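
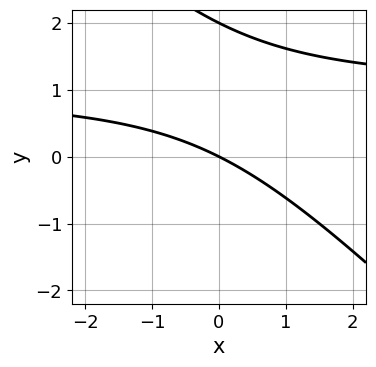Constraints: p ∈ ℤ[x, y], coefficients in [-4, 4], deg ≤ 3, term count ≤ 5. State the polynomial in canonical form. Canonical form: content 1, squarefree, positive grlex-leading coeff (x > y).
The degree is 2 — the shape is more complex than any degree-1 curve.
From the axis intercepts and sections: one x-axis crossing is at x = 0; the y-axis gridline crossings are at y ∈ {0, 2}.
Solving for integer coefficients yields p as stated.

x*y + y^2 - x - 2*y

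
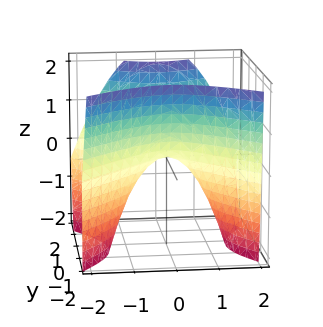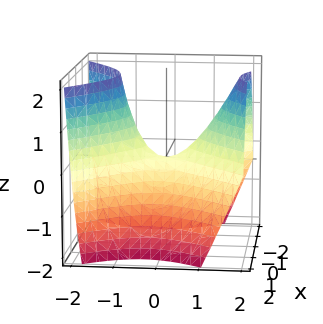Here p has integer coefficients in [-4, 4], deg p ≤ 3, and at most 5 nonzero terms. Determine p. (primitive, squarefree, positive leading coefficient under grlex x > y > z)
The degree is 2 — no degree-1 surface has this shape.
Against the integer gridlines: it crosses the z-axis at the gridline z = 0; it crosses the x-axis at the gridline x = 0.
The integer polynomial consistent with all of this is the stated p.

3*x^2 - 3*y^2 + y*z + 3*z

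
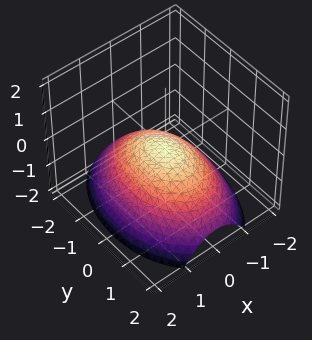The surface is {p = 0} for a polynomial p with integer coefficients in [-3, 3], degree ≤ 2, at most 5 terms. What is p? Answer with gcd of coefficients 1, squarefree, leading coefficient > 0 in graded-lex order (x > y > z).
2*x^2 + y^2 + 3*z

(a) Degree: a paraboloid; a quadric, so deg p = 2.
(b) Symmetries: mirror symmetry y ↦ −y ⇒ only even powers of y; mirror symmetry x ↦ −x ⇒ only even powers of x.
(c) Observable constraints: it crosses the z-axis at the gridline z = 0; one y-axis crossing is at y = 0; one x-axis crossing is at x = 0.
(d) Solving for integer coefficients yields p as stated.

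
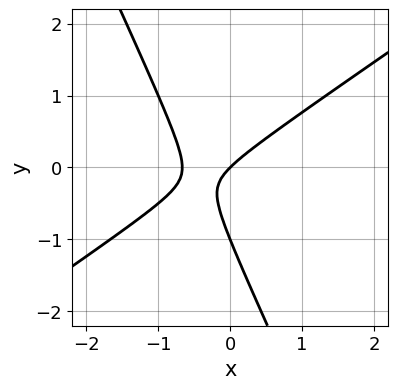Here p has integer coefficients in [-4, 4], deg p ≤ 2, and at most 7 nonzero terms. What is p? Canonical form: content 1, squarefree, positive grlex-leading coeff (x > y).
Degree: a generic line meets the curve in up to 2 points, so deg p = 2.
From the visible intercepts: the y-axis gridline crossings are at y ∈ {-1, 0}; it meets the x-axis at x = 0 (among the integer gridlines).
Assembling these constraints gives the stated polynomial.

3*x^2 - 3*x*y - 2*y^2 + 2*x - 2*y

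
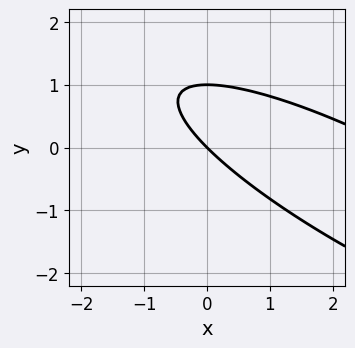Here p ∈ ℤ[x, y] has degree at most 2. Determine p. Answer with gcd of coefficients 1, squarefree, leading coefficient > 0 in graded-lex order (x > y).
First, the degree is 2 — no degree-1 curve has this shape.
Then, against the integer gridlines: the y-axis gridline crossings are at y ∈ {0, 1}; one x-axis crossing is at x = 0.
Finally, assembling these constraints gives the stated polynomial.

x^2 + 3*x*y + 3*y^2 - 3*x - 3*y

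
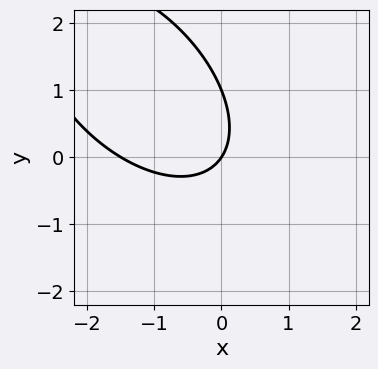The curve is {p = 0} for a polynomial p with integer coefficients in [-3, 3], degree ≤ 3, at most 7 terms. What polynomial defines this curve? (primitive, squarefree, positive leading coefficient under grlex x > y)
2*x^2 + 2*x*y + 2*y^2 + 3*x - 2*y

First, the degree is 2 — the shape is more complex than any degree-1 curve.
Then, from the visible intercepts: it crosses the x-axis at the gridline x = 0; the y-axis gridline crossings are at y ∈ {0, 1}.
Finally, fitting integer coefficients to these (and the overall shape) gives p.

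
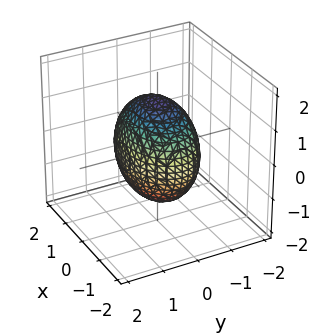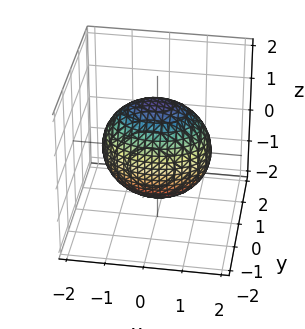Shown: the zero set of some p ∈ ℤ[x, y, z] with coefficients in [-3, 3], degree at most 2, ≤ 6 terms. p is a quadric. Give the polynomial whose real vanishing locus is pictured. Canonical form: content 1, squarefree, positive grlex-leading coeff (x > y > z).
x^2 + 2*y^2 + z^2 - 2

(a) The degree is 2 — bounded and convex; a quadric.
(b) Symmetries: the x ↦ −x reflection is a symmetry, so x appears only in even powers; the z ↦ −z reflection is a symmetry, so z appears only in even powers; mirror symmetry y ↦ −y ⇒ only even powers of y.
(c) From the visible intercepts: among the integer gridlines, it crosses the y-axis at y ∈ {-1, 1}.
(d) Fitting integer coefficients to these (and the overall shape) gives p.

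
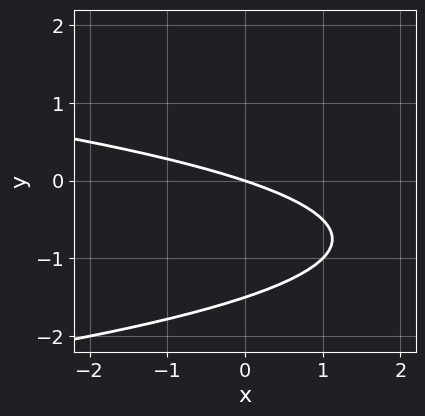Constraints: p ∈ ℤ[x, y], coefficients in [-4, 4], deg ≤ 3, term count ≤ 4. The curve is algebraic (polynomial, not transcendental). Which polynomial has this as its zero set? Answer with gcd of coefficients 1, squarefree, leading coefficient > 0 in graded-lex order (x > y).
2*y^2 + x + 3*y

(a) The degree is 2 — a generic line meets the curve in up to 2 points.
(b) Reading off the gridlines: it crosses the y-axis at the gridline y = 0; one x-axis crossing is at x = 0.
(c) Matching integer coefficients to the picture gives p.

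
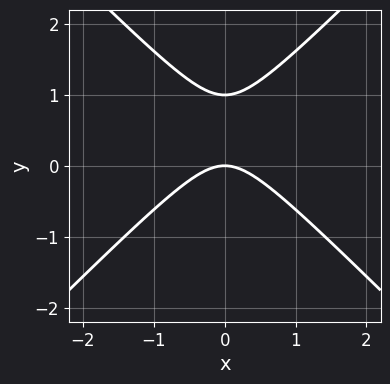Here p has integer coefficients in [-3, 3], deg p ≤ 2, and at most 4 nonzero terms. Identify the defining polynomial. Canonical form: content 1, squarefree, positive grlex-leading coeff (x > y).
(a) The degree is 2 — the shape is more complex than any degree-1 curve.
(b) Symmetries: it's symmetric under x → −x, forcing even powers of x.
(c) From the axis intercepts and sections: it crosses the x-axis at the gridline x = 0; the y-axis gridline crossings are at y ∈ {0, 1}.
(d) Together with the visible shape, these determine p as stated.

x^2 - y^2 + y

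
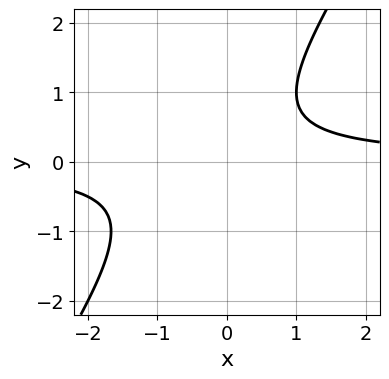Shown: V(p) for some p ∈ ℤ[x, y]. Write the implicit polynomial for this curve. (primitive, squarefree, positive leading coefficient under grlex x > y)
3*x*y - 2*y^2 + y - 2

1. The degree is 2 — no degree-1 curve has this shape.
2. Observable constraints: no y-intercept at any integer in the box; the curve avoids every integer x-axis point in the box.
3. Solving for integer coefficients yields p as stated.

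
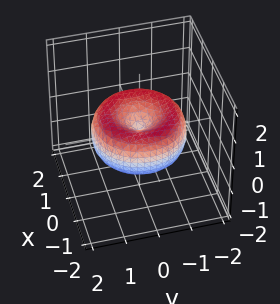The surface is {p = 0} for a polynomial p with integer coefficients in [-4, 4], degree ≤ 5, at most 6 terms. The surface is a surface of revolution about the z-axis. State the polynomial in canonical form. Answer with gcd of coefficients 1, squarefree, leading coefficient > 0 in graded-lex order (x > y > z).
x^4 + 2*x^2*y^2 + y^4 - 2*x^2 - 2*y^2 + 2*z^2

First, degree: no degree-3 surface has this shape, so deg p = 4.
Next, symmetry: the surface is invariant under rotation about z: p = q(x² + y², z).
Next, against the integer gridlines: a circular section at z = 0 has radius between 1 and 2; it meets the x-axis at x = 0 (among the integer gridlines); it crosses the y-axis at the gridline y = 0.
Finally, the integer polynomial consistent with all of this is the stated p.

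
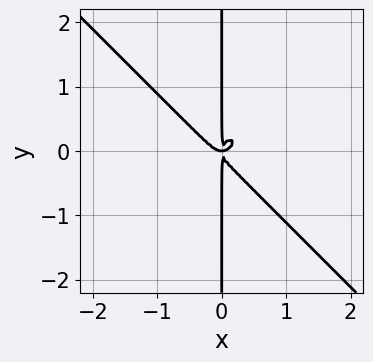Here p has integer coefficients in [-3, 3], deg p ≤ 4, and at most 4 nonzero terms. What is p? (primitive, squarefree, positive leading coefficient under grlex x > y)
Degree: no degree-3 curve has this shape, so deg p = 4.
From the visible intercepts: every point of the y-axis in the box is on the curve.
Fitting integer coefficients to these (and the overall shape) gives p.

3*x^4 + 3*x*y^3 - x^2*y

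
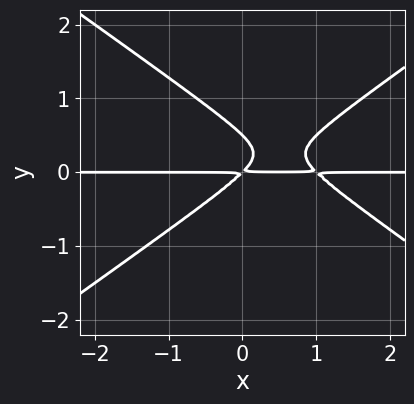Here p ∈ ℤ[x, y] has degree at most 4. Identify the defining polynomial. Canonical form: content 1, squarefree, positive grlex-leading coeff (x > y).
x^2*y - 2*y^3 - x*y + y^2

deg p = 3. A generic line meets the curve in up to 3 points.
From the visible intercepts: the visible x-axis segment lies entirely on the curve.
Matching integer coefficients to the picture gives p.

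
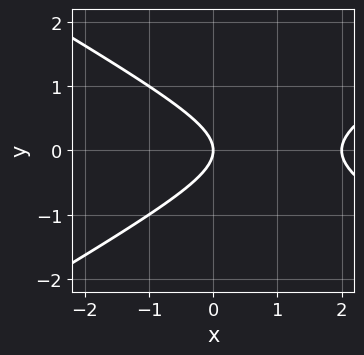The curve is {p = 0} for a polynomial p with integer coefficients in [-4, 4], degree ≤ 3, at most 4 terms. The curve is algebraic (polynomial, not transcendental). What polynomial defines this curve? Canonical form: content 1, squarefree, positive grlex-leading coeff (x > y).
1. deg p = 2. A generic line meets the curve in up to 2 points.
2. Symmetries: mirror symmetry y ↦ −y ⇒ only even powers of y.
3. From the axis intercepts and sections: the x-axis gridline crossings are at x ∈ {0, 2}; one y-axis crossing is at y = 0.
4. Together with the visible shape, these determine p as stated.

x^2 - 3*y^2 - 2*x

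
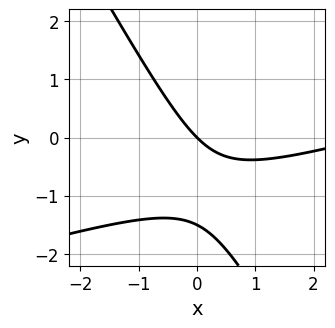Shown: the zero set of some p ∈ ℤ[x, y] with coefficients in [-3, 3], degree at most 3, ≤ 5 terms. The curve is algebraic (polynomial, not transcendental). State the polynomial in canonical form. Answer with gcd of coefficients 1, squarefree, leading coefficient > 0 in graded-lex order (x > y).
x^2 - 3*x*y - 2*y^2 - 3*x - 3*y

1. Degree: the shape is more complex than any degree-1 curve, so deg p = 2.
2. Against the integer gridlines: one x-axis crossing is at x = 0; one y-axis crossing is at y = 0.
3. Putting this together gives p.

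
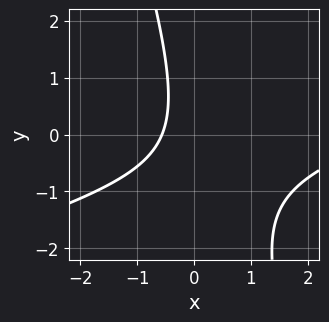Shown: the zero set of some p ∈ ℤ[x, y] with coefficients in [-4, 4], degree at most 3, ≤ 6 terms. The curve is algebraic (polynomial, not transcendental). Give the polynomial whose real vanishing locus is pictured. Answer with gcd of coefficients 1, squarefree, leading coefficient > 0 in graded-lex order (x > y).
x^2 - 3*x*y - y^2 - 3*x - 2

First, deg p = 2. No degree-1 curve has this shape.
Next, observable constraints: the curve avoids every integer y-axis point in the box.
Finally, putting this together gives p.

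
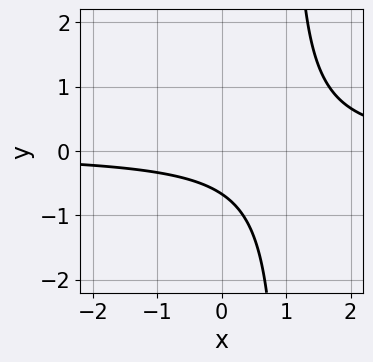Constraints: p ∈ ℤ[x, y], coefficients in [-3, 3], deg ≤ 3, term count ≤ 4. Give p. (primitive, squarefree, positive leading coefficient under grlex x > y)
First, degree: a generic line meets the curve in up to 2 points, so deg p = 2.
Then, observable constraints: no x-intercept at any integer in the box.
Finally, together with the visible shape, these determine p as stated.

3*x*y - 3*y - 2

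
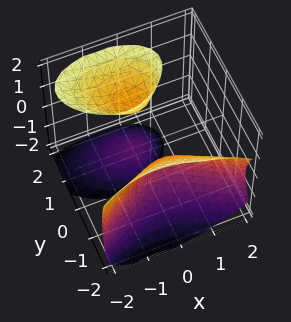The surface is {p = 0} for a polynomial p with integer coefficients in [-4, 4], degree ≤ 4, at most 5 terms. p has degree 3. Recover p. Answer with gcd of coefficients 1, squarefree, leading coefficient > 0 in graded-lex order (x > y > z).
x*z^2 + 2*y^3 - 2*y*z^2 + 3*x^2 + 1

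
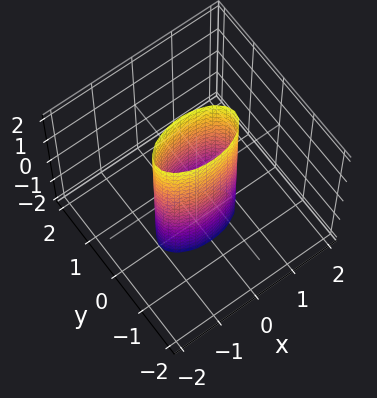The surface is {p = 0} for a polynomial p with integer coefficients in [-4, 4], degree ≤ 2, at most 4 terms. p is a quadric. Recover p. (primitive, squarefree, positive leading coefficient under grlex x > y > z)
x^2 + 3*y^2 - 1

The degree is 2 — constant cross-section along one axis; a quadric.
Symmetries: it's symmetric under x → −x, forcing even powers of x; mirror symmetry y ↦ −y ⇒ only even powers of y; mirror symmetry z ↦ −z ⇒ only even powers of z.
From the axis intercepts and sections: the surface avoids every integer z-axis point in the box; the x-axis gridline crossings are at x ∈ {-1, 1}.
Fitting integer coefficients to these (and the overall shape) gives p.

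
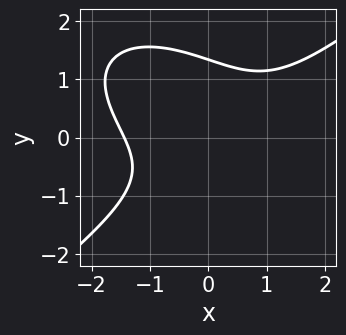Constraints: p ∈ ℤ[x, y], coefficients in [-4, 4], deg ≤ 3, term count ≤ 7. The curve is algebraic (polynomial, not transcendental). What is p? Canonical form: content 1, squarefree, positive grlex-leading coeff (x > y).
x^3 - 2*y^3 - 2*x*y + y^2 + 3

(a) The degree is 3 — the shape is more complex than any degree-2 curve.
(b) The integer polynomial consistent with all of this is the stated p.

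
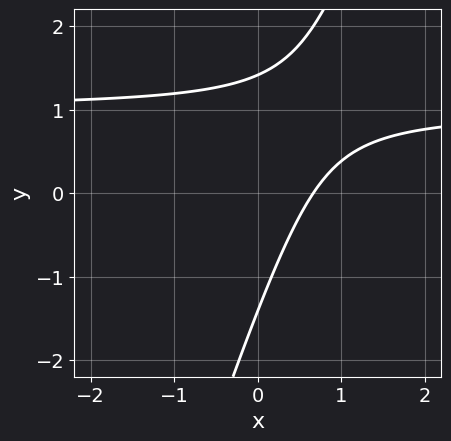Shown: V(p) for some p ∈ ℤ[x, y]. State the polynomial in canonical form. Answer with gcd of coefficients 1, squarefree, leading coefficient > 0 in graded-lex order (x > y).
The degree is 2 — the shape is more complex than any degree-1 curve.
Putting this together gives p.

3*x*y - y^2 - 3*x + 2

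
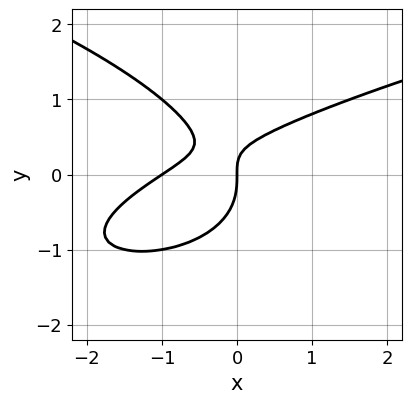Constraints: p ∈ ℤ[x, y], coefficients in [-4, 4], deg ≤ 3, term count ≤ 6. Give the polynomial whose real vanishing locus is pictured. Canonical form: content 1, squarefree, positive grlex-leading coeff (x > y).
1. deg p = 3. The shape is more complex than any degree-2 curve.
2. From the visible intercepts: the x-axis gridline crossings are at x ∈ {-1, 0}; one y-axis crossing is at y = 0.
3. Matching integer coefficients to the picture gives p.

3*y^3 - 2*x^2 + 3*x*y - 2*x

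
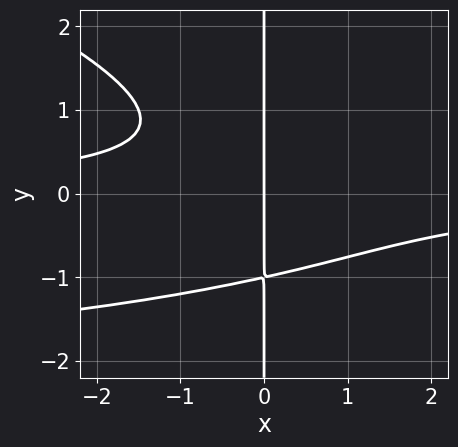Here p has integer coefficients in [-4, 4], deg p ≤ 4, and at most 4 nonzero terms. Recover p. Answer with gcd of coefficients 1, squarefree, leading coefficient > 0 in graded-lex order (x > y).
x^2*y^2 + 3*x*y^3 + 3*x^2*y + 3*x

1. The degree is 4 — a generic line meets the curve in up to 4 points.
2. Observable constraints: one x-axis crossing is at x = 0; the visible y-axis segment lies entirely on the curve.
3. Assembling these constraints gives the stated polynomial.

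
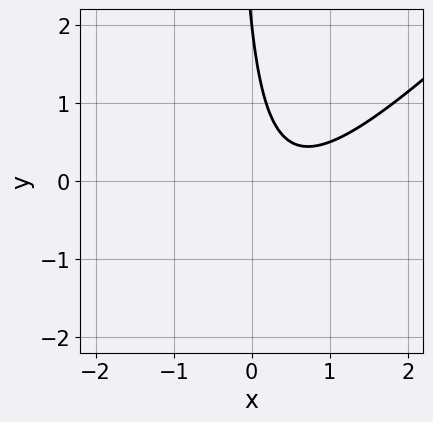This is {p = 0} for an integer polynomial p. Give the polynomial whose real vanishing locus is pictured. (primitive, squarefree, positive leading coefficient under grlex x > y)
3*x^2 - 3*x*y - 3*x - y + 2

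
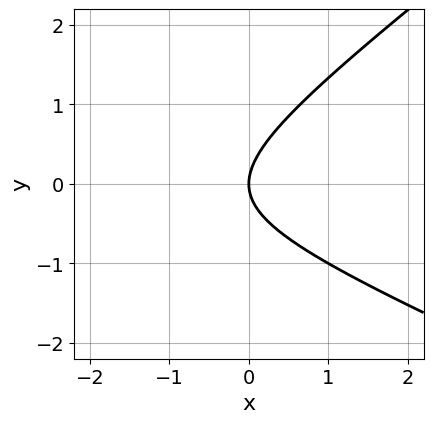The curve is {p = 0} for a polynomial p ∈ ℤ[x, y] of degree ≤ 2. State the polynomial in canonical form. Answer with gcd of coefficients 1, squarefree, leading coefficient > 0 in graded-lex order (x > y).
x^2 + x*y - 3*y^2 + 3*x

(a) The degree is 2 — a generic line meets the curve in up to 2 points.
(b) Observable constraints: it crosses the y-axis at the gridline y = 0; it crosses the x-axis at the gridline x = 0.
(c) Putting this together gives p.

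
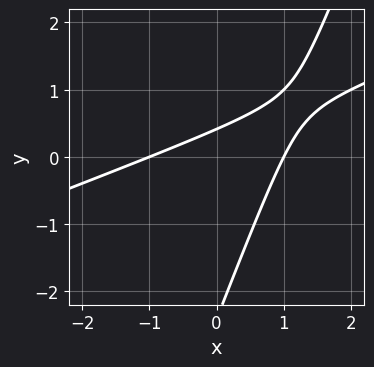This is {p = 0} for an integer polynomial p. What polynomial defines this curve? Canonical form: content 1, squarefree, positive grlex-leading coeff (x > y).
x^2 - 3*x*y + y^2 + 2*y - 1

First, the degree is 2 — a generic line meets the curve in up to 2 points.
Then, reading off the gridlines: the x-axis gridline crossings are at x ∈ {-1, 1}.
Finally, fitting integer coefficients to these (and the overall shape) gives p.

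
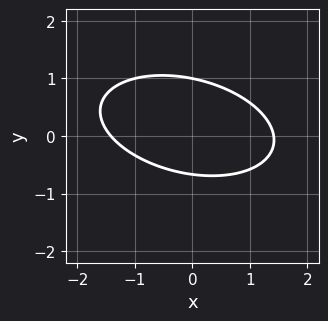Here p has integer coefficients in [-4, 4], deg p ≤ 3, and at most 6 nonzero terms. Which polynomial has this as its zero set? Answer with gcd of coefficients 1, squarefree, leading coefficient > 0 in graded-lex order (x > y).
x^2 + x*y + 3*y^2 - y - 2

1. deg p = 2.
2. Observable constraints: it meets the y-axis at y = 1 (among the integer gridlines).
3. Fitting integer coefficients to these (and the overall shape) gives p.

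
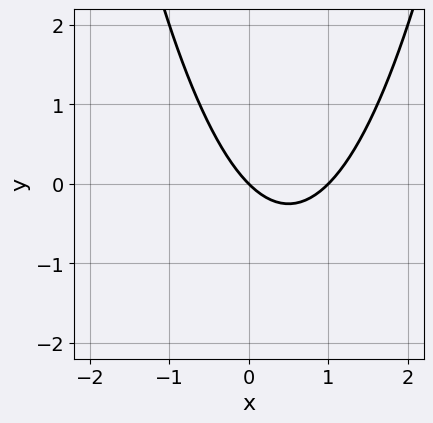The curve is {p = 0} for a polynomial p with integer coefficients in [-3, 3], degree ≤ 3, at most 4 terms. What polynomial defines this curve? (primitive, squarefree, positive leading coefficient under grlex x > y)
x^2 - x - y

(a) Degree: the shape is more complex than any degree-1 curve, so deg p = 2.
(b) Checking where it meets the axes: it meets the y-axis at y = 0 (among the integer gridlines); among the integer gridlines, it crosses the x-axis at x ∈ {0, 1}.
(c) Putting this together gives p.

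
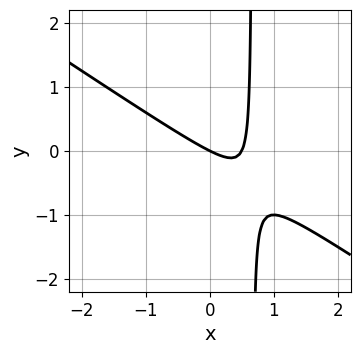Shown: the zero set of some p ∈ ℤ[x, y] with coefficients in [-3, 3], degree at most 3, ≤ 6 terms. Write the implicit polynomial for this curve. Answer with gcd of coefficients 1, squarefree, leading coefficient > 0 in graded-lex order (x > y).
First, deg p = 2.
Then, checking where it meets the axes: it meets the y-axis at y = 0 (among the integer gridlines); it crosses the x-axis at the gridline x = 0.
Finally, fitting integer coefficients to these (and the overall shape) gives p.

2*x^2 + 3*x*y - x - 2*y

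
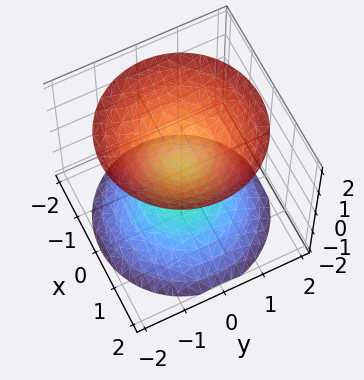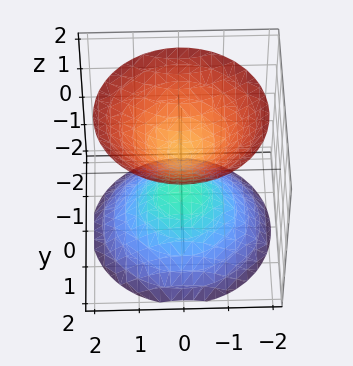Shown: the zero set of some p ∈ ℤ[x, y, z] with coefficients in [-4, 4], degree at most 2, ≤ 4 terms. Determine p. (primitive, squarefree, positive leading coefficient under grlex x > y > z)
2*x^2 + 2*y^2 - 2*z^2 + 1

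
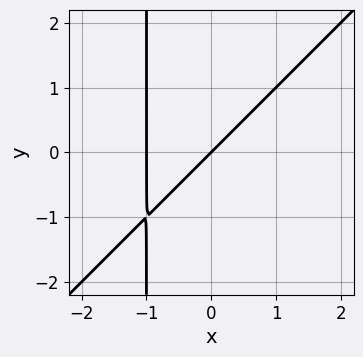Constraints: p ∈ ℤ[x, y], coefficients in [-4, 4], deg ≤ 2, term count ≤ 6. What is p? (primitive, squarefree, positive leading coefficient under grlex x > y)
x^2 - x*y + x - y

1. Degree: a generic line meets the curve in up to 2 points, so deg p = 2.
2. Checking where it meets the axes: one y-axis crossing is at y = 0; among the integer gridlines, it crosses the x-axis at x ∈ {-1, 0}.
3. The integer polynomial consistent with all of this is the stated p.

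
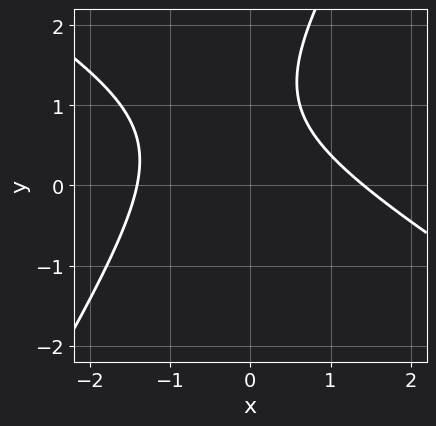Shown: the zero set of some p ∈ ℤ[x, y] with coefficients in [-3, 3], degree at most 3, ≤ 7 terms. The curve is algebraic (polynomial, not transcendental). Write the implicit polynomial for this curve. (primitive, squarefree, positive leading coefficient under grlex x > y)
The degree is 2 — a generic line meets the curve in up to 2 points.
From the visible intercepts: no y-intercept at any integer in the box.
These observations pin down the coefficients.

x^2 + x*y - y^2 + 2*y - 2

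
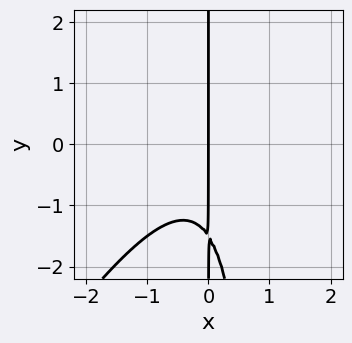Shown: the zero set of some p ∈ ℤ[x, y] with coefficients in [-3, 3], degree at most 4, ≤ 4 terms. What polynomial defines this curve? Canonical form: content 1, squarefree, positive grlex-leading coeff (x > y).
3*x^3 - 2*x^2*y + 2*x*y + 3*x

(a) The degree is 3 — no degree-2 curve has this shape.
(b) Observable constraints: one x-axis crossing is at x = 0; the visible y-axis segment lies entirely on the curve.
(c) These observations pin down the coefficients.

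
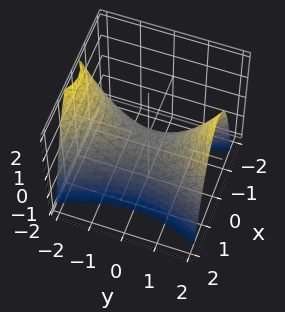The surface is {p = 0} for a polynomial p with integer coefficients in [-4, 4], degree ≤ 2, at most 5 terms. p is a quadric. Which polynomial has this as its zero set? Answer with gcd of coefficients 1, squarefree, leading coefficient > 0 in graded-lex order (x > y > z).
(a) The degree is 2 — a hyperbolic paraboloid; a quadric.
(b) Symmetries: mirror symmetry y ↦ −y ⇒ only even powers of y; the x ↦ −x reflection is a symmetry, so x appears only in even powers.
(c) From the visible intercepts: one x-axis crossing is at x = 0; it crosses the z-axis at the gridline z = 0; it crosses the y-axis at the gridline y = 0.
(d) Assembling these constraints gives the stated polynomial.

3*x^2 - y^2 + 2*z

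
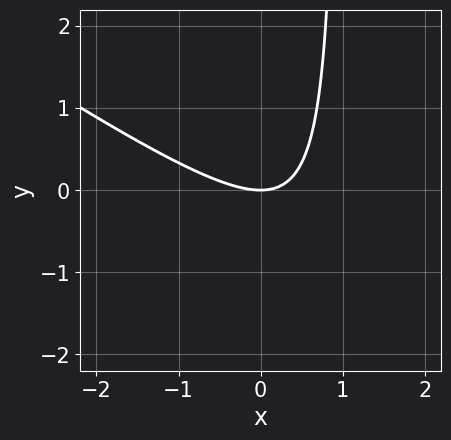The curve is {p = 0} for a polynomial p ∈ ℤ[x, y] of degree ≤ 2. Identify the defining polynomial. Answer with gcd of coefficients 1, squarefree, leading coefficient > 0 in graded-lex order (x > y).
2*x^2 + 3*x*y - 3*y

1. deg p = 2. The shape is more complex than any degree-1 curve.
2. Against the integer gridlines: one y-axis crossing is at y = 0; it meets the x-axis at x = 0 (among the integer gridlines).
3. The integer polynomial consistent with all of this is the stated p.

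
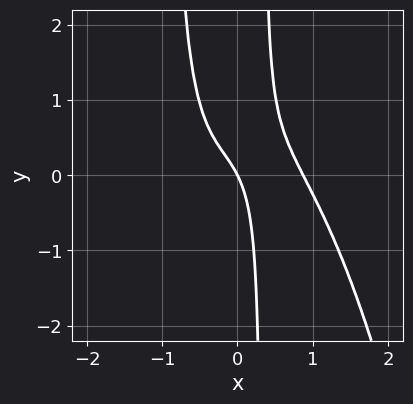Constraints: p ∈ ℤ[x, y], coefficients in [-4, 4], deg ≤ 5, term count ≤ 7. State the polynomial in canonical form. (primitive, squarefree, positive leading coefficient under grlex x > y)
3*x^4 + 3*x^2*y + 2*x*y - 2*x - y

(a) The degree is 4 — a generic line meets the curve in up to 4 points.
(b) Observable constraints: it crosses the y-axis at the gridline y = 0; one x-axis crossing is at x = 0.
(c) Solving for integer coefficients yields p as stated.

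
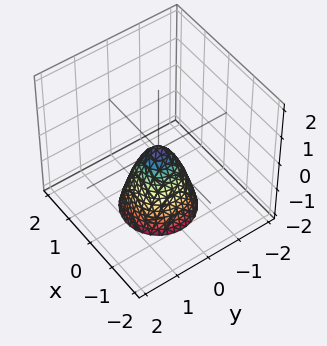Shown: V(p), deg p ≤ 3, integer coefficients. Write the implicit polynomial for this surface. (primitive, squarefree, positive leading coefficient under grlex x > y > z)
2*x^2 + 2*y^2 + z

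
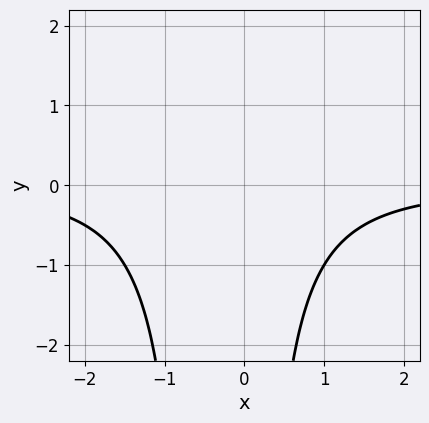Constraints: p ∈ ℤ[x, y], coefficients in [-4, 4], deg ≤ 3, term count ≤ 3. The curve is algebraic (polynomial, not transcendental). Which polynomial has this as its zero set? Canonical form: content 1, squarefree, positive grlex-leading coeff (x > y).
First, degree: a generic line meets the curve in up to 3 points, so deg p = 3.
Then, reading off the gridlines: no y-intercept at any integer in the box; it misses every integer gridline on the x-axis.
Finally, putting this together gives p.

2*x^2*y + x*y + 3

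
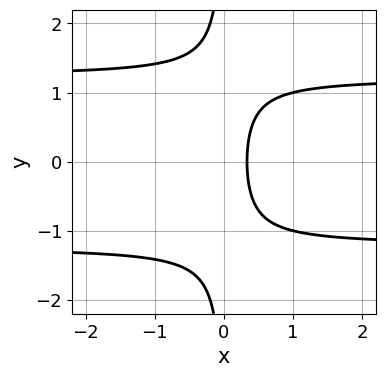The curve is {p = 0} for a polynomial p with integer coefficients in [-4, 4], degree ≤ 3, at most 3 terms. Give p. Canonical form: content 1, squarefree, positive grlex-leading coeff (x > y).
The degree is 3 — the shape is more complex than any degree-2 curve.
Symmetries: mirror symmetry y ↦ −y ⇒ only even powers of y.
Against the integer gridlines: no y-intercept at any integer in the box.
The integer polynomial consistent with all of this is the stated p.

2*x*y^2 - 3*x + 1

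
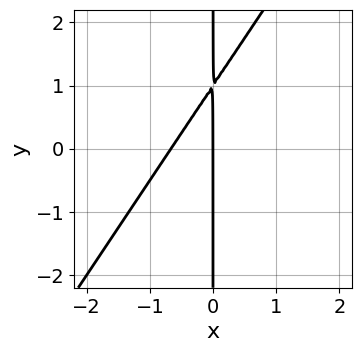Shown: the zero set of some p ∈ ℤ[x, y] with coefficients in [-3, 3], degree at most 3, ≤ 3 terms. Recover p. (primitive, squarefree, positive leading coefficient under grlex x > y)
3*x^2 - 2*x*y + 2*x

First, degree: the shape is more complex than any degree-1 curve, so deg p = 2.
Then, observable constraints: it meets the x-axis at x = 0 (among the integer gridlines); the visible y-axis segment lies entirely on the curve.
Finally, together with the visible shape, these determine p as stated.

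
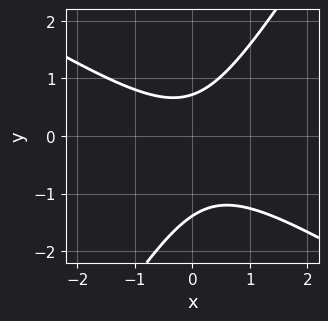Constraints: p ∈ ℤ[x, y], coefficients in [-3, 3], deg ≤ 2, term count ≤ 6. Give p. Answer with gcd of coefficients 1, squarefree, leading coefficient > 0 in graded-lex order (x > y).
First, degree: a generic line meets the curve in up to 2 points, so deg p = 2.
Next, observable constraints: it misses every integer gridline on the x-axis.
Finally, these observations pin down the coefficients.

3*x^2 + 3*x*y - 3*y^2 - 2*y + 3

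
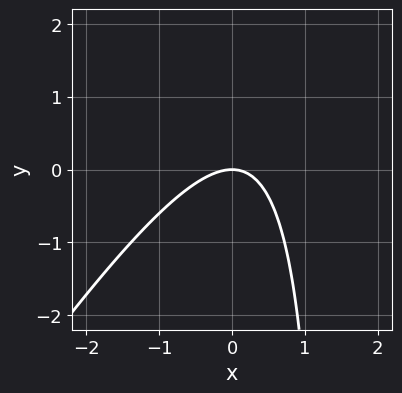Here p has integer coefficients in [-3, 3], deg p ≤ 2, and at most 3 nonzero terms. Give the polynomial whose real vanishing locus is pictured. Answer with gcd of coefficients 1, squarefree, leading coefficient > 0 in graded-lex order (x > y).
3*x^2 - 2*x*y + 3*y

Degree: a generic line meets the curve in up to 2 points, so deg p = 2.
From the axis intercepts and sections: it meets the y-axis at y = 0 (among the integer gridlines); one x-axis crossing is at x = 0.
These observations pin down the coefficients.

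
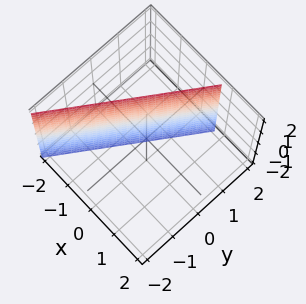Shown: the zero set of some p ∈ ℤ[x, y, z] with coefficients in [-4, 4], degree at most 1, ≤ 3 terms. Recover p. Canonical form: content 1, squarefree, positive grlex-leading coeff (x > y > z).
(a) The degree is 1 — the surface is flat (a plane).
(b) Reading off the gridlines: it crosses the y-axis at the gridline y = 1; no z-intercept at any integer in the box.
(c) Together with the visible shape, these determine p as stated.

3*x - 2*y + 2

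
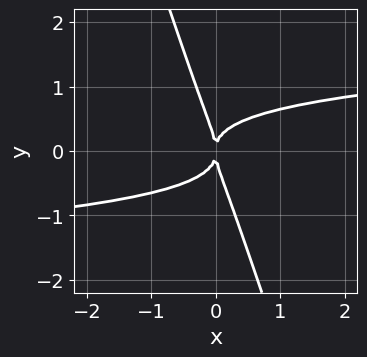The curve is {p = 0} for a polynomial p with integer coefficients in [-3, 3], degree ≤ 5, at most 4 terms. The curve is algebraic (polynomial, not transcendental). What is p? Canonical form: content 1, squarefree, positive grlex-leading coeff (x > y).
First, degree: a generic line meets the curve in up to 4 points, so deg p = 4.
Then, observable constraints: it crosses the x-axis at the gridline x = 0; it crosses the y-axis at the gridline y = 0.
Finally, these observations pin down the coefficients.

3*x*y^3 + y^4 - x^2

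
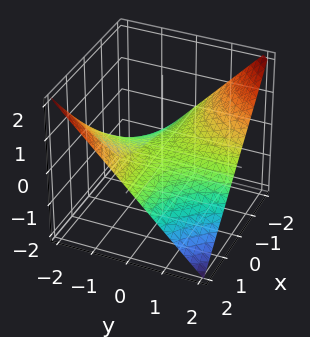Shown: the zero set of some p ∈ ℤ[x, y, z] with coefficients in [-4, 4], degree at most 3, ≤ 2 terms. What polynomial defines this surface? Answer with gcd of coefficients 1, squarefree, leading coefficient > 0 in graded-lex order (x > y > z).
x*y + 2*z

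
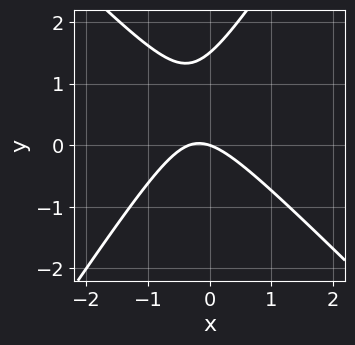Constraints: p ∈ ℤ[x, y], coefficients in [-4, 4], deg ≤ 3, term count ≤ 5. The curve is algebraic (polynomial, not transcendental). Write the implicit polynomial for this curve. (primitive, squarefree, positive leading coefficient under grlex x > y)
3*x^2 + x*y - 2*y^2 + x + 3*y

First, degree: a generic line meets the curve in up to 2 points, so deg p = 2.
Then, observable constraints: one y-axis crossing is at y = 0; it meets the x-axis at x = 0 (among the integer gridlines).
Finally, matching integer coefficients to the picture gives p.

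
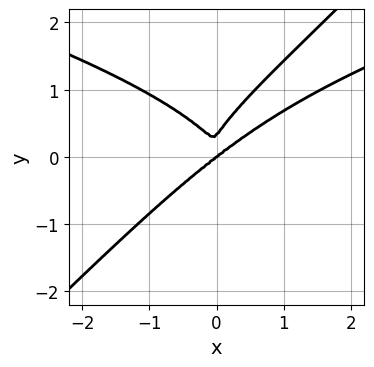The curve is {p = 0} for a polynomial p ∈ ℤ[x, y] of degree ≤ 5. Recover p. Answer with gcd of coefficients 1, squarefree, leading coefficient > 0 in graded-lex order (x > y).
3*x*y^3 - 3*y^4 - 2*x^3 + 2*x^2*y + y^3

(a) Degree: a generic line meets the curve in up to 4 points, so deg p = 4.
(b) From the visible intercepts: it crosses the y-axis at the gridline y = 0; it crosses the x-axis at the gridline x = 0.
(c) Putting this together gives p.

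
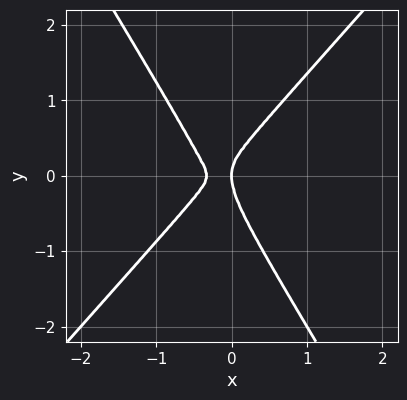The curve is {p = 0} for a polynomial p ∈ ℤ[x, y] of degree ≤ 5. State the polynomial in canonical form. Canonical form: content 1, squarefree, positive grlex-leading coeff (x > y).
(a) deg p = 4.
(b) Observable constraints: it crosses the y-axis at the gridline y = 0; it crosses the x-axis at the gridline x = 0.
(c) Solving for integer coefficients yields p as stated.

3*x^4 - x*y^3 - y^4 + x^3 + x*y^2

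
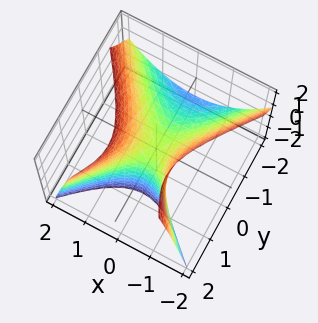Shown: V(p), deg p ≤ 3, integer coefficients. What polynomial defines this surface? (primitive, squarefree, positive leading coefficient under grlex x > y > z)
The degree is 2 — the shape is more complex than any degree-1 surface.
Checking where it meets the axes: one x-axis crossing is at x = 0; it crosses the y-axis at the gridline y = 0.
Assembling these constraints gives the stated polynomial.

3*x^2 - 2*y^2 + 2*y*z - 2*z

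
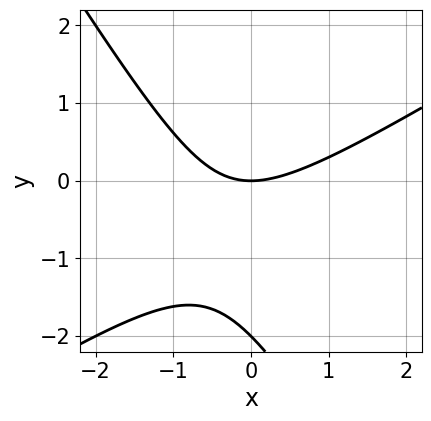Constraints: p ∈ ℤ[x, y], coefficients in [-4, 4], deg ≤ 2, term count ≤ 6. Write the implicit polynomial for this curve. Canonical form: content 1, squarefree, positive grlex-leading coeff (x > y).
(a) The degree is 2 — the shape is more complex than any degree-1 curve.
(b) Checking where it meets the axes: the y-axis gridline crossings are at y ∈ {-2, 0}; one x-axis crossing is at x = 0.
(c) The integer polynomial consistent with all of this is the stated p.

x^2 - x*y - y^2 - 2*y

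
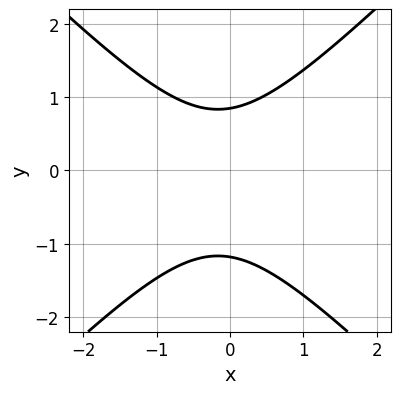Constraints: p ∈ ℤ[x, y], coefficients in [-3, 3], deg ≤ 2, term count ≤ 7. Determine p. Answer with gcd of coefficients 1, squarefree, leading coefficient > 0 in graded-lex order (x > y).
1. The degree is 2 — a generic line meets the curve in up to 2 points.
2. From the axis intercepts and sections: no x-intercept at any integer in the box.
3. The integer polynomial consistent with all of this is the stated p.

3*x^2 - 3*y^2 + x - y + 3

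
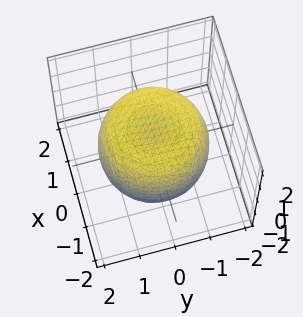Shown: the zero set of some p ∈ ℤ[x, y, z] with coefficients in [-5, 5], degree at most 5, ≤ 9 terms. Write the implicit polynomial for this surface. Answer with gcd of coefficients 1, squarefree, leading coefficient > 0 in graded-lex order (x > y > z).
2*x^4 + 4*x^2*y^2 + 2*y^4 - 3*x^2 - 3*y^2 + 3*z^2 - 3

1. deg p = 4.
2. Symmetries: the surface is invariant under rotation about z: p = q(x² + y², z).
3. Against the integer gridlines: among the integer gridlines, it crosses the z-axis at z ∈ {-1, 1}; a circular section at z = 0 has radius between 1 and 2.
4. Matching integer coefficients to the picture gives p.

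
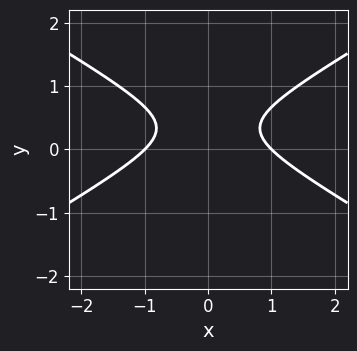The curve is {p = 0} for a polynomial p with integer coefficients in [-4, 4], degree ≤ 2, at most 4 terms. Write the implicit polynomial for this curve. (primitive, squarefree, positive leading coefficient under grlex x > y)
x^2 - 3*y^2 + 2*y - 1

deg p = 2.
Symmetries: it's symmetric under x → −x, forcing even powers of x.
From the axis intercepts and sections: no y-intercept at any integer in the box; among the integer gridlines, it crosses the x-axis at x ∈ {-1, 1}.
The integer polynomial consistent with all of this is the stated p.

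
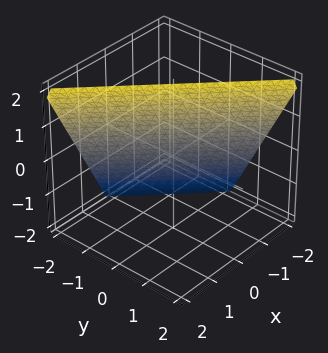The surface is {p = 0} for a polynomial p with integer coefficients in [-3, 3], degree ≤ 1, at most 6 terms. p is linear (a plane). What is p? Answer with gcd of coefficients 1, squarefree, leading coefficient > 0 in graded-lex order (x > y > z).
2*x + 2*y - z + 2

1. Degree: the surface is flat (a plane), so deg p = 1.
2. Against the integer gridlines: one z-axis crossing is at z = 2; it meets the x-axis at x = -1 (among the integer gridlines); one y-axis crossing is at y = -1.
3. Fitting integer coefficients to these (and the overall shape) gives p.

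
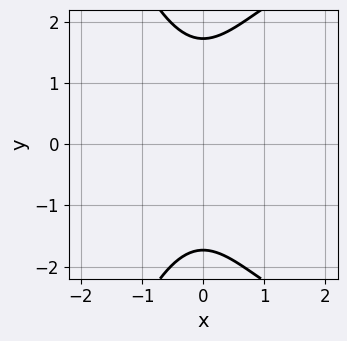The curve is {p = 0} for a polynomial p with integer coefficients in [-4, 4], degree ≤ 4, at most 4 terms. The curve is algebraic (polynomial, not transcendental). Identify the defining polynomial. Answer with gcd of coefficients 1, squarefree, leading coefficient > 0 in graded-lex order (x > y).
x^3 - 3*x^2 + y^2 - 3

1. The degree is 3 — no degree-2 curve has this shape.
2. Symmetries: the y ↦ −y reflection is a symmetry, so y appears only in even powers.
3. From the axis intercepts and sections: it misses every integer gridline on the x-axis.
4. Together with the visible shape, these determine p as stated.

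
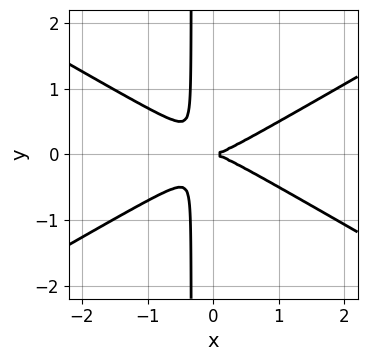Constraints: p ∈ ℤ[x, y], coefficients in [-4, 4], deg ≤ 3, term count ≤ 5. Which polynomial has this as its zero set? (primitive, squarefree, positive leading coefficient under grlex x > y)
x^3 - 3*x*y^2 - y^2

Degree: no degree-2 curve has this shape, so deg p = 3.
Symmetries: the y ↦ −y reflection is a symmetry, so y appears only in even powers.
Against the integer gridlines: one x-axis crossing is at x = 0; it crosses the y-axis at the gridline y = 0.
Fitting integer coefficients to these (and the overall shape) gives p.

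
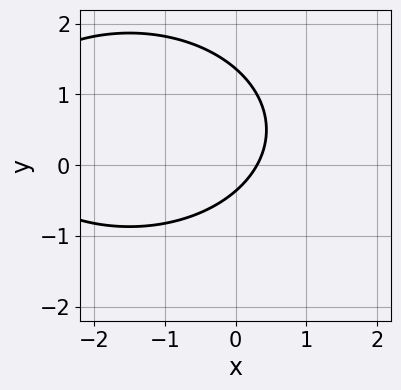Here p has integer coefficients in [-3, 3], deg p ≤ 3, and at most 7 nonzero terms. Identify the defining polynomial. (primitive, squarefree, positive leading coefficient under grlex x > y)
First, deg p = 2. A generic line meets the curve in up to 2 points.
Finally, solving for integer coefficients yields p as stated.

x^2 + 2*y^2 + 3*x - 2*y - 1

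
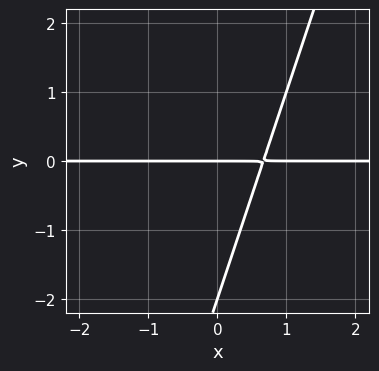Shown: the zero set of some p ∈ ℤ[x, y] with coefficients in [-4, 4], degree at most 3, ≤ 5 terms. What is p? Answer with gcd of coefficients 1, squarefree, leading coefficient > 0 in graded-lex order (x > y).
3*x*y - y^2 - 2*y

deg p = 2. A generic line meets the curve in up to 2 points.
From the visible intercepts: among the integer gridlines, it crosses the y-axis at y ∈ {-2, 0}; the visible x-axis segment lies entirely on the curve.
The integer polynomial consistent with all of this is the stated p.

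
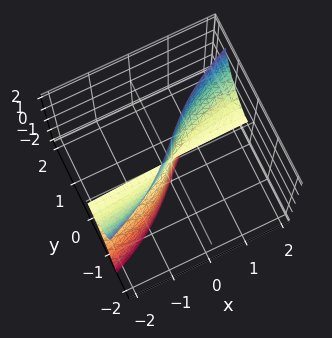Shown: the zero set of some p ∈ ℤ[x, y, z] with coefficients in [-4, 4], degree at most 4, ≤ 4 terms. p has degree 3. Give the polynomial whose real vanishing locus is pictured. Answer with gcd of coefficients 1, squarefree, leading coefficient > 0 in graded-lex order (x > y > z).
deg p = 3. No degree-2 surface has this shape.
Checking where it meets the axes: it crosses the y-axis at the gridline y = 0; every point of the x-axis in the box is on the surface; the visible z-axis segment lies entirely on the surface.
Matching integer coefficients to the picture gives p.

x*z^2 - y^3 - y*z^2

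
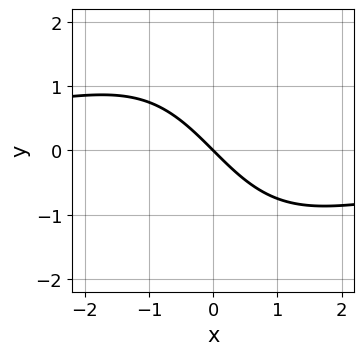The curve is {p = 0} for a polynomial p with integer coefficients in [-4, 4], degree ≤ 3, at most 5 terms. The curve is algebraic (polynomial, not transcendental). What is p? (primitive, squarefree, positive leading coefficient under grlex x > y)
The degree is 3 — the shape is more complex than any degree-2 curve.
Observable constraints: one x-axis crossing is at x = 0; it meets the y-axis at y = 0 (among the integer gridlines).
Putting this together gives p.

x^2*y + 3*x + 3*y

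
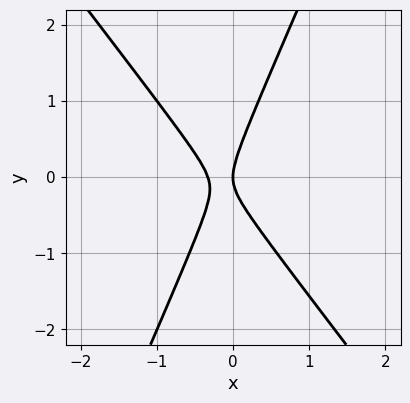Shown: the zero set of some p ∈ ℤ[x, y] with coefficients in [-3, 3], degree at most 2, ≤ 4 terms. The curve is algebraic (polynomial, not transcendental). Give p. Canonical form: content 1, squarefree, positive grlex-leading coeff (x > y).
(a) The degree is 2 — a generic line meets the curve in up to 2 points.
(b) Checking where it meets the axes: it crosses the y-axis at the gridline y = 0; it meets the x-axis at x = 0 (among the integer gridlines).
(c) Putting this together gives p.

3*x^2 + x*y - y^2 + x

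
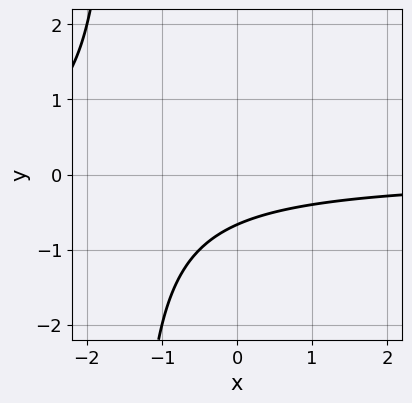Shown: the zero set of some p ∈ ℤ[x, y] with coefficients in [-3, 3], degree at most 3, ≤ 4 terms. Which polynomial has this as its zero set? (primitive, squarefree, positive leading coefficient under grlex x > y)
2*x*y + 3*y + 2

1. deg p = 2. No degree-1 curve has this shape.
2. Checking where it meets the axes: it misses every integer gridline on the x-axis.
3. Solving for integer coefficients yields p as stated.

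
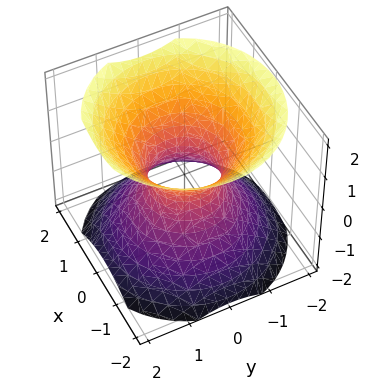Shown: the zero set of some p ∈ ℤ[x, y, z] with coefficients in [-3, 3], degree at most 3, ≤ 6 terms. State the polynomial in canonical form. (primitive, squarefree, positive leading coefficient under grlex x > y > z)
The degree is 2 — one connected sheet with a waist; a quadric.
Symmetries: the z ↦ −z reflection is a symmetry, so z appears only in even powers; the surface is invariant under rotation about z: p = q(x² + y², z).
Reading off the gridlines: a circular section at z = -1 has radius between 1 and 2; it misses every integer gridline on the z-axis.
Fitting integer coefficients to these (and the overall shape) gives p.

3*x^2 + 3*y^2 - 3*z^2 - 2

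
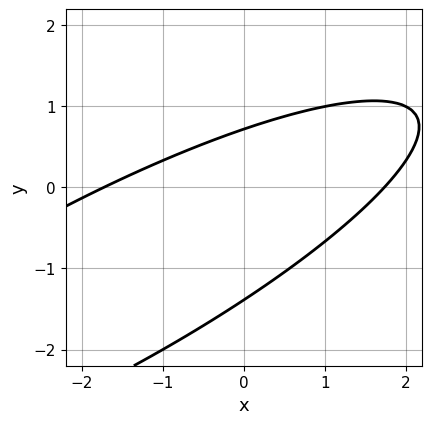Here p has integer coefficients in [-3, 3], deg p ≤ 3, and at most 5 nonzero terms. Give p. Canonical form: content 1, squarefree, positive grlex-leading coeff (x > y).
First, degree: the shape is more complex than any degree-1 curve, so deg p = 2.
Finally, putting this together gives p.

x^2 - 3*x*y + 3*y^2 + 2*y - 3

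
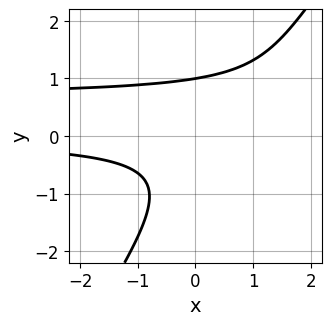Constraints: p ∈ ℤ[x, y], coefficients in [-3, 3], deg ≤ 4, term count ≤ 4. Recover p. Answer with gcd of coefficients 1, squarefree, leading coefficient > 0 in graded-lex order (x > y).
(a) The degree is 3 — the shape is more complex than any degree-2 curve.
(b) From the visible intercepts: no x-intercept at any integer in the box; it meets the y-axis at y = 1 (among the integer gridlines).
(c) Solving for integer coefficients yields p as stated.

3*x*y^2 - 2*y^3 - 2*x*y + 2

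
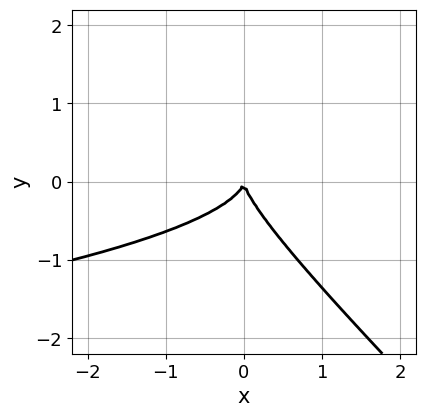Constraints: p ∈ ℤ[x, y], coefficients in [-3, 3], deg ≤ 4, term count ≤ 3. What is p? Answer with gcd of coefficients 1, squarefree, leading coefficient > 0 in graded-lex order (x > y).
3*x*y^2 + 3*y^3 + 2*x^2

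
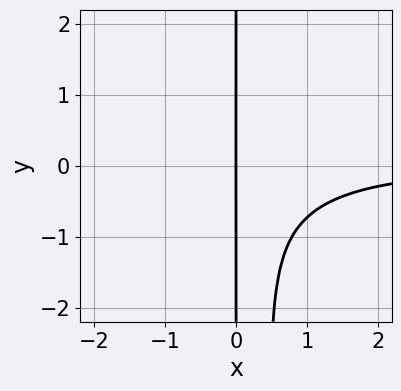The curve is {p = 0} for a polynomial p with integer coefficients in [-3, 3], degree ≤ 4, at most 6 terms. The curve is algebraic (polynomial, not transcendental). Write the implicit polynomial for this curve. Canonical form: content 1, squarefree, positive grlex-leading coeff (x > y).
deg p = 4. The shape is more complex than any degree-3 curve.
From the visible intercepts: every point of the y-axis in the box is on the curve; it crosses the x-axis at the gridline x = 0.
Solving for integer coefficients yields p as stated.

x^3*y - 2*x^2*y^2 + x^2*y + x*y^2 + 2*x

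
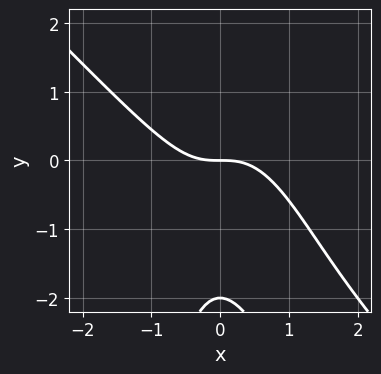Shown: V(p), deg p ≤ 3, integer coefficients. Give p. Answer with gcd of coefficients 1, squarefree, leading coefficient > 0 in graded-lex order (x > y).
2*x^3 + 2*x^2*y + y^2 + 2*y

First, deg p = 3. A generic line meets the curve in up to 3 points.
Then, observable constraints: it crosses the x-axis at the gridline x = 0; the y-axis gridline crossings are at y ∈ {-2, 0}.
Finally, putting this together gives p.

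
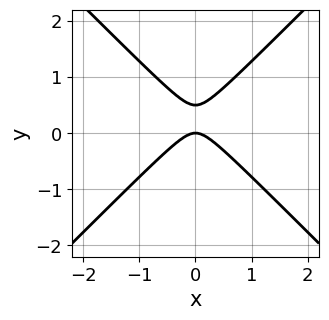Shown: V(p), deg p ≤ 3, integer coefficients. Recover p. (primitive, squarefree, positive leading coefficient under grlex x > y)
2*x^2 - 2*y^2 + y

The degree is 2 — the shape is more complex than any degree-1 curve.
Symmetries: the x ↦ −x reflection is a symmetry, so x appears only in even powers.
Observable constraints: it crosses the y-axis at the gridline y = 0; it meets the x-axis at x = 0 (among the integer gridlines).
Fitting integer coefficients to these (and the overall shape) gives p.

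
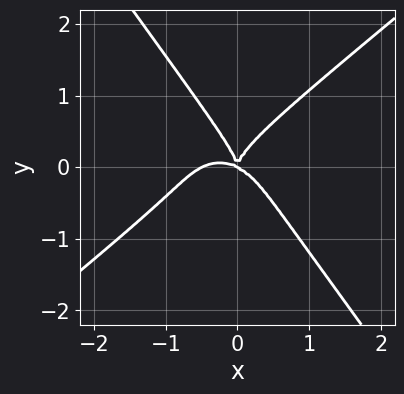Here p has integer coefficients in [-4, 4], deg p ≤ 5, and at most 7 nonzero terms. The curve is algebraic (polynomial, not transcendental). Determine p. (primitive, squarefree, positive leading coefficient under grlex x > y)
2*x^4 - 2*x*y^3 - 2*y^4 + x^3 + 2*x^2*y

First, the degree is 4 — no degree-3 curve has this shape.
Next, reading off the gridlines: it crosses the y-axis at the gridline y = 0; it meets the x-axis at x = 0 (among the integer gridlines).
Finally, these observations pin down the coefficients.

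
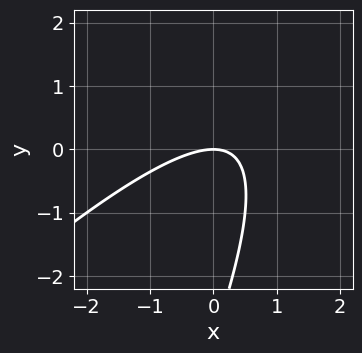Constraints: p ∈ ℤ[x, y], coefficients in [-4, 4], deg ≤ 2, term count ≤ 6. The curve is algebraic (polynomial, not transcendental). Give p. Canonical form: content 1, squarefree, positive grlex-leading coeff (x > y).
2*x^2 - 3*x*y + y^2 + 3*y

(a) Degree: a generic line meets the curve in up to 2 points, so deg p = 2.
(b) Checking where it meets the axes: one y-axis crossing is at y = 0; one x-axis crossing is at x = 0.
(c) These observations pin down the coefficients.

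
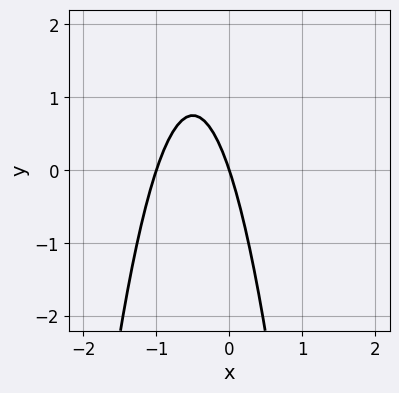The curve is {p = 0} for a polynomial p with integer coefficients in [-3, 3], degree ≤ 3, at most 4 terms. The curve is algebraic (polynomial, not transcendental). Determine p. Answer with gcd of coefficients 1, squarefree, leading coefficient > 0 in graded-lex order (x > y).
3*x^2 + 3*x + y

1. deg p = 2.
2. Against the integer gridlines: one y-axis crossing is at y = 0; among the integer gridlines, it crosses the x-axis at x ∈ {-1, 0}.
3. Assembling these constraints gives the stated polynomial.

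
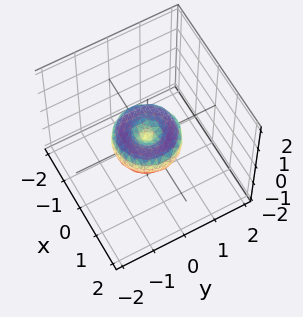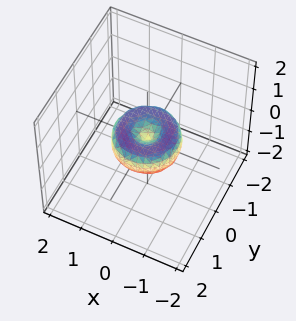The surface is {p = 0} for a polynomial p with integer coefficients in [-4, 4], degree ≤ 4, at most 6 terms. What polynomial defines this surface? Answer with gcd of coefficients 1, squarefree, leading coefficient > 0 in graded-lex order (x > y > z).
x^4 + 2*x^2*y^2 + y^4 - x^2 - y^2 + z^2

(a) The degree is 4 — a generic line meets the surface in up to 4 points.
(b) By symmetry, the surface is invariant under rotation about z: p = q(x² + y², z).
(c) From the visible intercepts: among the integer gridlines, it crosses the x-axis at x ∈ {-1, 0, 1}; a circular section at z = 0 has radius exactly 1; it crosses the z-axis at the gridline z = 0; the y-axis gridline crossings are at y ∈ {-1, 0, 1}.
(d) Putting this together gives p.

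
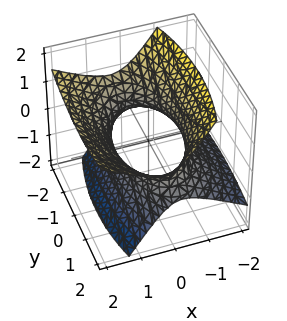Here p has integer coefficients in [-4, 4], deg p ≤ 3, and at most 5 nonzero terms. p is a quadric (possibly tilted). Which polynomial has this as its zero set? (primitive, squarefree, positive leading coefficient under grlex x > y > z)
3*x^2 - 3*x*z + y^2 - 3*z^2 - 3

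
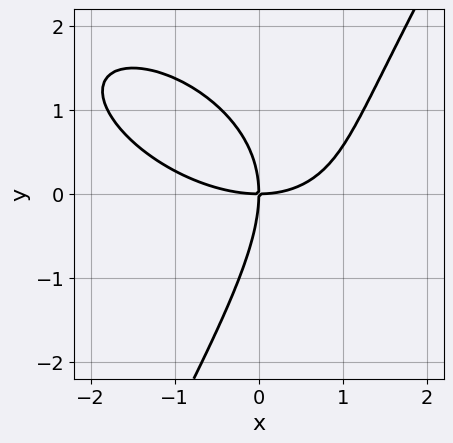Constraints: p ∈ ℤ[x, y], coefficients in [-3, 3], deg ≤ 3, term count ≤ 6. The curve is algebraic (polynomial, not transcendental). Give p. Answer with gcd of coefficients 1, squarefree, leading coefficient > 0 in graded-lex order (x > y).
1. Degree: no degree-2 curve has this shape, so deg p = 3.
2. Reading off the gridlines: one y-axis crossing is at y = 0; it crosses the x-axis at the gridline x = 0.
3. Together with the visible shape, these determine p as stated.

x^3 + x^2*y + x*y^2 - y^3 - 3*x*y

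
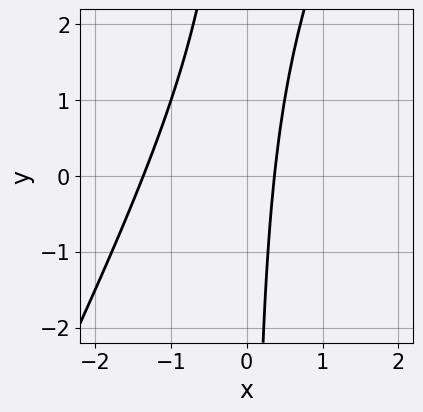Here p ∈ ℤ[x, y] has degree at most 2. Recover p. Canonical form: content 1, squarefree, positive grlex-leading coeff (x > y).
(a) deg p = 2. A generic line meets the curve in up to 2 points.
(b) From the axis intercepts and sections: it misses every integer gridline on the y-axis.
(c) Matching integer coefficients to the picture gives p.

2*x^2 - x*y + 2*x - 1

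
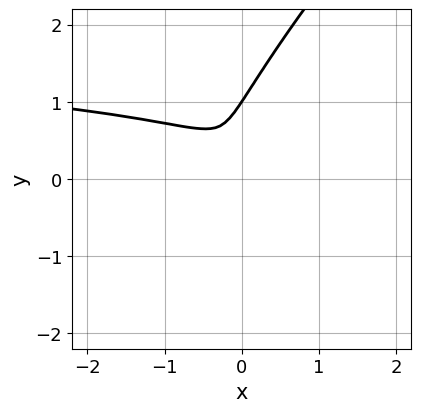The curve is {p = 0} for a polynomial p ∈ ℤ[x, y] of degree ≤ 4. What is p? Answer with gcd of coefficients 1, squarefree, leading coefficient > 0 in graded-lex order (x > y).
x^2*y - 3*x*y^2 + 2*y^3 - 2*x^2 - 2*y^2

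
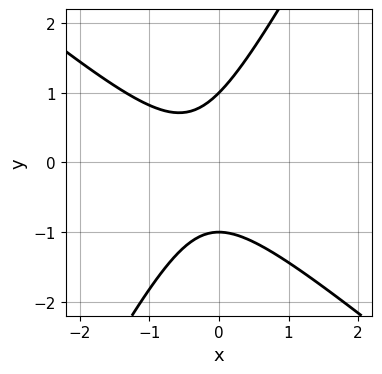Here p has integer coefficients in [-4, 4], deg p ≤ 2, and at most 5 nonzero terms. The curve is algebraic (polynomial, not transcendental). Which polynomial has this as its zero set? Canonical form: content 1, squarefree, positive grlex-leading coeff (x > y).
3*x^2 + 2*x*y - 2*y^2 + 2*x + 2

First, the degree is 2 — a generic line meets the curve in up to 2 points.
Next, against the integer gridlines: no x-intercept at any integer in the box; among the integer gridlines, it crosses the y-axis at y ∈ {-1, 1}.
Finally, the integer polynomial consistent with all of this is the stated p.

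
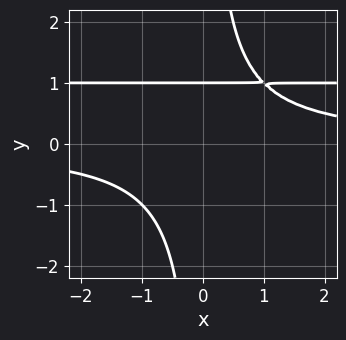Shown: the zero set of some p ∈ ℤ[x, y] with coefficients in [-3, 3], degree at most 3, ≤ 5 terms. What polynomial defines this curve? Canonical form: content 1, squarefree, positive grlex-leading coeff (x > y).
x*y^2 - x*y - y + 1

The degree is 3 — a generic line meets the curve in up to 3 points.
Against the integer gridlines: it misses every integer gridline on the x-axis; it meets the y-axis at y = 1 (among the integer gridlines).
Fitting integer coefficients to these (and the overall shape) gives p.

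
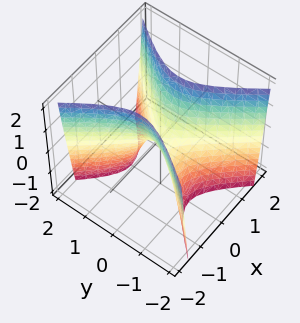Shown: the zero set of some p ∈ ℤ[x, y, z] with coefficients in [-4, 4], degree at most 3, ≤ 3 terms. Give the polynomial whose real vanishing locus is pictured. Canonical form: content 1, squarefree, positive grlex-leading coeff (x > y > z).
3*x^2 - 2*y^2 - z

Degree: a saddle surface; a quadric, so deg p = 2.
Symmetries: the x ↦ −x reflection is a symmetry, so x appears only in even powers; it's symmetric under y → −y, forcing even powers of y.
From the axis intercepts and sections: it meets the x-axis at x = 0 (among the integer gridlines); it crosses the z-axis at the gridline z = 0.
Together with the visible shape, these determine p as stated.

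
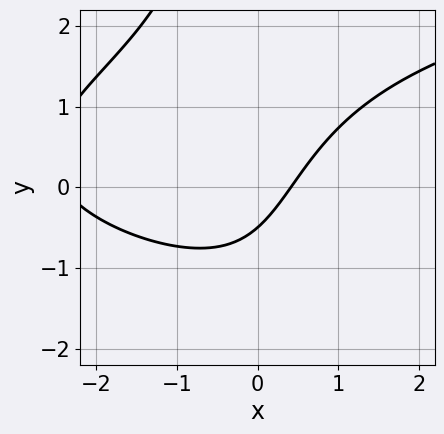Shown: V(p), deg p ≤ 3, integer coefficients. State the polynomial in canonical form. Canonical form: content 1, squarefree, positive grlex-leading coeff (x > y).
x*y^2 - x^2 - 2*x + 2*y + 1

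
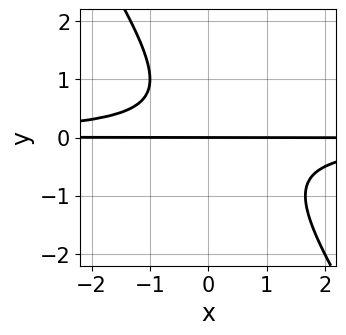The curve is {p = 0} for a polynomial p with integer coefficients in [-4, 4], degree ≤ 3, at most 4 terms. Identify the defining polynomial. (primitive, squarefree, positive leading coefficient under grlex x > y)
1. Degree: a generic line meets the curve in up to 3 points, so deg p = 3.
2. Observable constraints: one y-axis crossing is at y = 0; every point of the x-axis in the box is on the curve.
3. Putting this together gives p.

3*x*y^2 + 2*y^3 - y^2 + 2*y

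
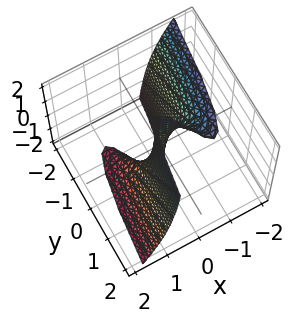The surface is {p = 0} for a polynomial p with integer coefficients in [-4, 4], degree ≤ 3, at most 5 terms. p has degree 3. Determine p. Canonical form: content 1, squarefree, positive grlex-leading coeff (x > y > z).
1. deg p = 3.
2. Observable constraints: the visible z-axis segment lies entirely on the surface; it meets the y-axis at y = 0 (among the integer gridlines); it meets the x-axis at x = 0 (among the integer gridlines).
3. Fitting integer coefficients to these (and the overall shape) gives p.

3*x^3 + 2*x^2*z - y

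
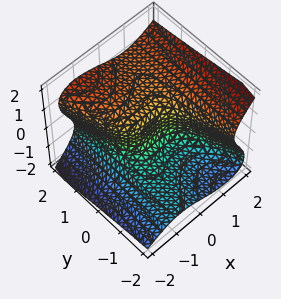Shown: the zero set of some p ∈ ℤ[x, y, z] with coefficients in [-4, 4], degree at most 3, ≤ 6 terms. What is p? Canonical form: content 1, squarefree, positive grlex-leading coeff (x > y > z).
First, deg p = 3. No degree-2 surface has this shape.
Next, against the integer gridlines: one y-axis crossing is at y = 0; one x-axis crossing is at x = 0; it crosses the z-axis at the gridline z = 0.
Finally, fitting integer coefficients to these (and the overall shape) gives p.

2*x^3 - 2*x*y*z - 3*z^3 + 3*y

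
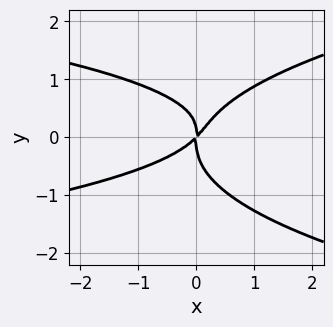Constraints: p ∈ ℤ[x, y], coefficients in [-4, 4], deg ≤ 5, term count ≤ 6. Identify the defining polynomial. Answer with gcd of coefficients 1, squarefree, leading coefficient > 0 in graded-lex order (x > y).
3*y^4 - 2*x*y^2 - 2*x^2 + 2*x*y

(a) Degree: the shape is more complex than any degree-3 curve, so deg p = 4.
(b) Checking where it meets the axes: it meets the x-axis at x = 0 (among the integer gridlines); it crosses the y-axis at the gridline y = 0.
(c) Fitting integer coefficients to these (and the overall shape) gives p.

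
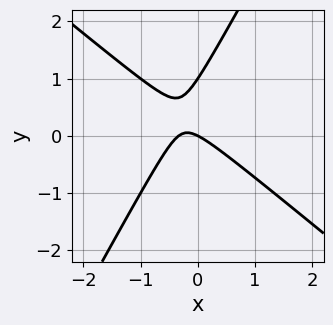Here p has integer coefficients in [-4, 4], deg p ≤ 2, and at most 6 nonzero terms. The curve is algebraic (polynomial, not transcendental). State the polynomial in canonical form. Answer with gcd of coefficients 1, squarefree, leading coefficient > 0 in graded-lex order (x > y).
3*x^2 + 2*x*y - 2*y^2 + x + 2*y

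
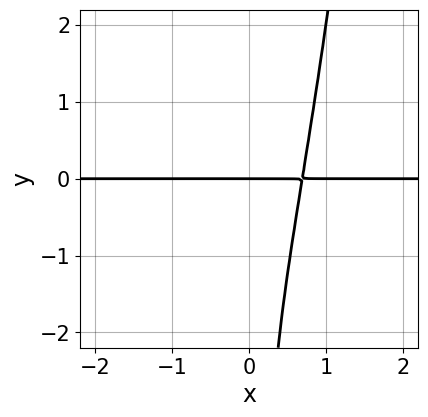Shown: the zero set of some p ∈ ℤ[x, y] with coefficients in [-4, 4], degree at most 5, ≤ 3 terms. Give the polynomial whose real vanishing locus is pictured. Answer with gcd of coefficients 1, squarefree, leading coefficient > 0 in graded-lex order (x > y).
3*x^3*y - x*y^2 - y

The degree is 4 — no degree-3 curve has this shape.
Reading off the gridlines: one y-axis crossing is at y = 0; every point of the x-axis in the box is on the curve.
These observations pin down the coefficients.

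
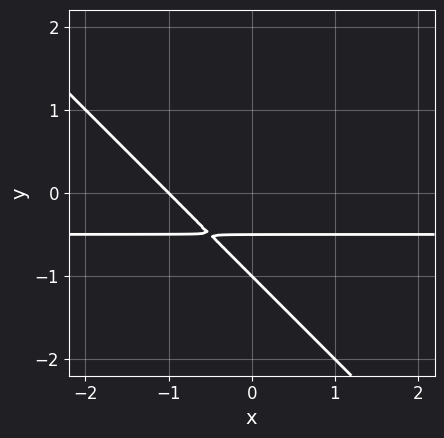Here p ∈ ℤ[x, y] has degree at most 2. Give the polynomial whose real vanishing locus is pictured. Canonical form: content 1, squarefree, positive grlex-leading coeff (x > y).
2*x*y + 2*y^2 + x + 3*y + 1

(a) Degree: no degree-1 curve has this shape, so deg p = 2.
(b) From the visible intercepts: it meets the y-axis at y = -1 (among the integer gridlines); it crosses the x-axis at the gridline x = -1.
(c) Matching integer coefficients to the picture gives p.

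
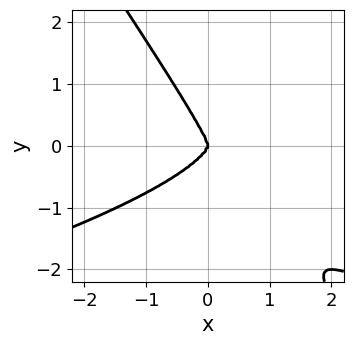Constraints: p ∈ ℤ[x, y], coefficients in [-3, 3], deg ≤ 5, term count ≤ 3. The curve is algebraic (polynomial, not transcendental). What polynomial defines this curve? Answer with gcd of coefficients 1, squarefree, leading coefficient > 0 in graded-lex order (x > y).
3*x*y^3 + 2*y^4 + 2*x^3

First, degree: no degree-3 curve has this shape, so deg p = 4.
Then, from the axis intercepts and sections: it meets the x-axis at x = 0 (among the integer gridlines); it crosses the y-axis at the gridline y = 0.
Finally, matching integer coefficients to the picture gives p.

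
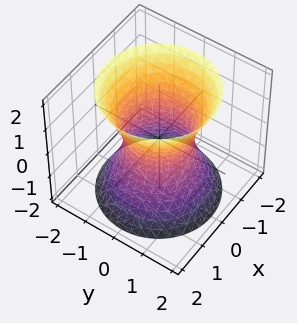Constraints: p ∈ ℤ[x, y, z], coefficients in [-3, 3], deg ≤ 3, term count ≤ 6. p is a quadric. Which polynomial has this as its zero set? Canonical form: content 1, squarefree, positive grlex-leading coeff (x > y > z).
2*x^2 + 2*y^2 - z^2 - 2

(a) The degree is 2 — an hourglass — one-sheet hyperboloid; a quadric.
(b) Symmetries: rotational symmetry about the z-axis ⇒ p depends on x, y only through x² + y²; mirror symmetry z ↦ −z ⇒ only even powers of z.
(c) From the axis intercepts and sections: the y-axis gridline crossings are at y ∈ {-1, 1}; no z-intercept at any integer in the box.
(d) Solving for integer coefficients yields p as stated. Check: (1, 0, 0) on the x-axis lies on the surface, and p(1, 0, 0) = 0. ✓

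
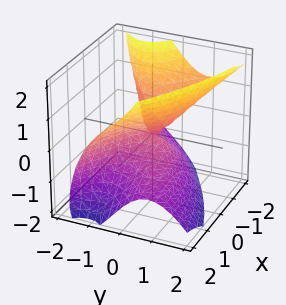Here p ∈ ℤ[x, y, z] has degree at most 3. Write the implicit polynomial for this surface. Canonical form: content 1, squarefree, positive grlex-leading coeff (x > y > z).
First, deg p = 3. A generic line meets the surface in up to 3 points.
Next, against the integer gridlines: it meets the z-axis at z = 0 (among the integer gridlines); one y-axis crossing is at y = 0.
Finally, matching integer coefficients to the picture gives p.

2*x*y*z + 2*y^3 + x^2 - 2*z^2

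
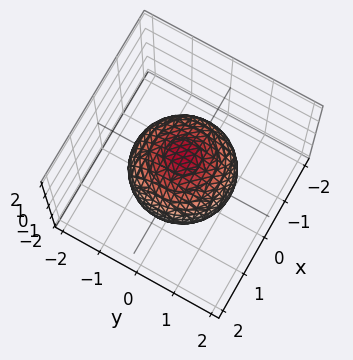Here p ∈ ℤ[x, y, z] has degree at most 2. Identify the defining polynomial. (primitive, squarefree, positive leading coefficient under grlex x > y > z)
First, deg p = 2. No degree-1 surface has this shape.
Then, symmetries: every cross-section ⟂ z is a circle, so x, y appear only via x² + y².
Next, reading off the gridlines: a circular section at z = -1 has radius between 0 and 1.
Finally, fitting integer coefficients to these (and the overall shape) gives p.

2*x^2 + 2*y^2 + 2*z^2 - 3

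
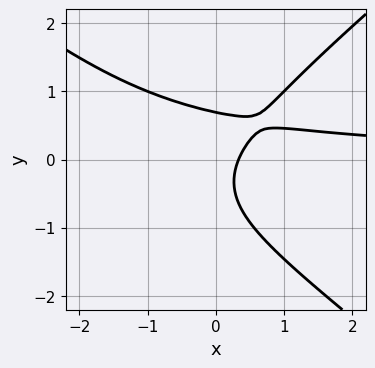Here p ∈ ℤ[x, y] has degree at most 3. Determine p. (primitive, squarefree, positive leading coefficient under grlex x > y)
Degree: no degree-2 curve has this shape, so deg p = 3.
Putting this together gives p.

2*x^2*y - 3*y^3 + 3*x*y - 3*x + 1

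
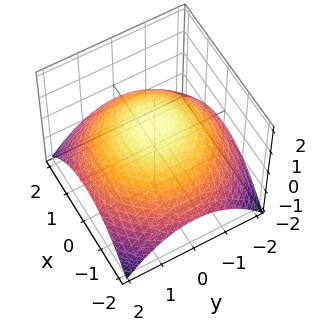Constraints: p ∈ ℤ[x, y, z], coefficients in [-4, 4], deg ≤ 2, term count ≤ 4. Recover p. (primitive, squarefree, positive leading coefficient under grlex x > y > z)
x^2 + y^2 + 3*z - 3

First, deg p = 2. The shape is more complex than any degree-1 surface.
Next, symmetries: every cross-section ⟂ z is a circle, so x, y appear only via x² + y².
Then, from the axis intercepts and sections: it crosses the z-axis at the gridline z = 1; a circular section at z = 0 has radius between 1 and 2.
Finally, assembling these constraints gives the stated polynomial.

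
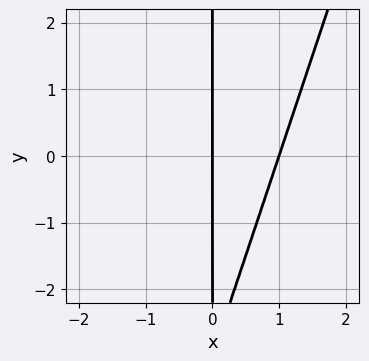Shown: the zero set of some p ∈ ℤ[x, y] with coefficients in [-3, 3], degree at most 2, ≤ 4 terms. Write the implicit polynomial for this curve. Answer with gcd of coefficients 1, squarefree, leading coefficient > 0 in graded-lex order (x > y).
3*x^2 - x*y - 3*x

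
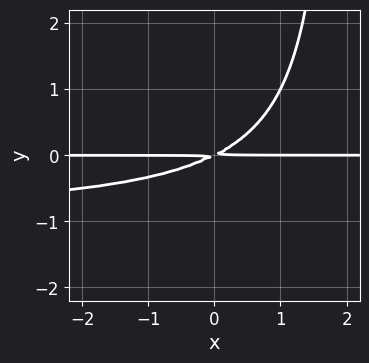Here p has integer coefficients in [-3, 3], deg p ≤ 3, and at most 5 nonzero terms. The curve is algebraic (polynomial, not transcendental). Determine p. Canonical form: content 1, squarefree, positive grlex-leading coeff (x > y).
1. The degree is 3 — the shape is more complex than any degree-2 curve.
2. Reading off the gridlines: every point of the x-axis in the box is on the curve.
3. Together with the visible shape, these determine p as stated.

x*y^2 + x*y - 2*y^2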